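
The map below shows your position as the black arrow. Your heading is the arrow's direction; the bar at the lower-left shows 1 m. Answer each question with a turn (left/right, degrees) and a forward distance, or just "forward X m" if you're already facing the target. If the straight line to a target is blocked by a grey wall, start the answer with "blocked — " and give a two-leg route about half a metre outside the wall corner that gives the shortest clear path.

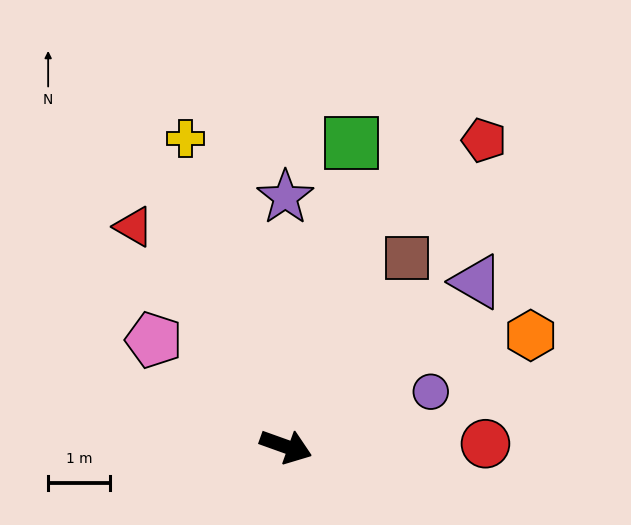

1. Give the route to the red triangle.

turn left 144°, forward 4.3 m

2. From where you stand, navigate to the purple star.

turn left 110°, forward 4.0 m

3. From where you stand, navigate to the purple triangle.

turn left 61°, forward 4.1 m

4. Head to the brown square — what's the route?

turn left 77°, forward 3.6 m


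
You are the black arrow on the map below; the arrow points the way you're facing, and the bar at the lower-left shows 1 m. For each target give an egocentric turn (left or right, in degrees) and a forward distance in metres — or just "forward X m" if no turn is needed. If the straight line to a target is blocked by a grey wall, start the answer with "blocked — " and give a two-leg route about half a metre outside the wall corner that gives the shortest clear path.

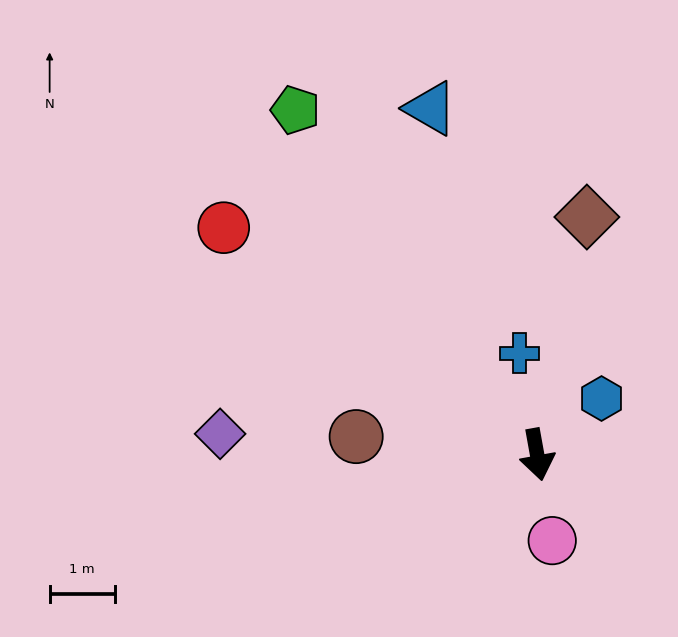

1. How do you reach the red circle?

turn right 136°, forward 5.9 m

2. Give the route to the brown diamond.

turn left 158°, forward 3.7 m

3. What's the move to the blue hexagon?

turn left 121°, forward 1.3 m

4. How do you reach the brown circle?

turn right 106°, forward 2.8 m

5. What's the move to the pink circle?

forward 1.3 m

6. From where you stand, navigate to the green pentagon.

turn right 155°, forward 6.5 m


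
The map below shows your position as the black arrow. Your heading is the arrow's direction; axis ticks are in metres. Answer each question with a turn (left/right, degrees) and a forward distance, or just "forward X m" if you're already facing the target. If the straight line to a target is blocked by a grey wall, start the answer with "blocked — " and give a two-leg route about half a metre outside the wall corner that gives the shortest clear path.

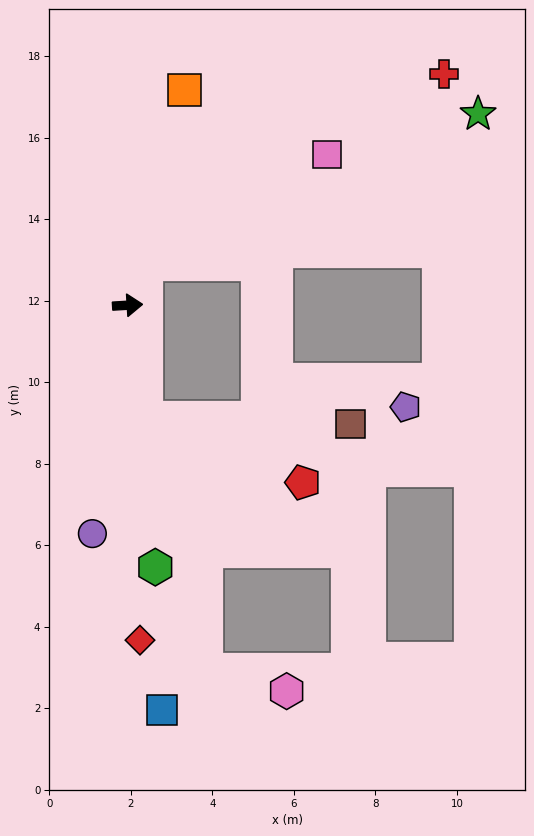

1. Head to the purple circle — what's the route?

turn right 102°, forward 5.7 m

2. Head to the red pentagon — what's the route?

blocked — turn right 84°, forward 2.8 m, then turn left 58°, forward 4.2 m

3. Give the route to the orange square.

turn left 72°, forward 5.5 m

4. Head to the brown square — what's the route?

blocked — turn right 84°, forward 2.8 m, then turn left 79°, forward 5.0 m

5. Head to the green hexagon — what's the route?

turn right 87°, forward 6.5 m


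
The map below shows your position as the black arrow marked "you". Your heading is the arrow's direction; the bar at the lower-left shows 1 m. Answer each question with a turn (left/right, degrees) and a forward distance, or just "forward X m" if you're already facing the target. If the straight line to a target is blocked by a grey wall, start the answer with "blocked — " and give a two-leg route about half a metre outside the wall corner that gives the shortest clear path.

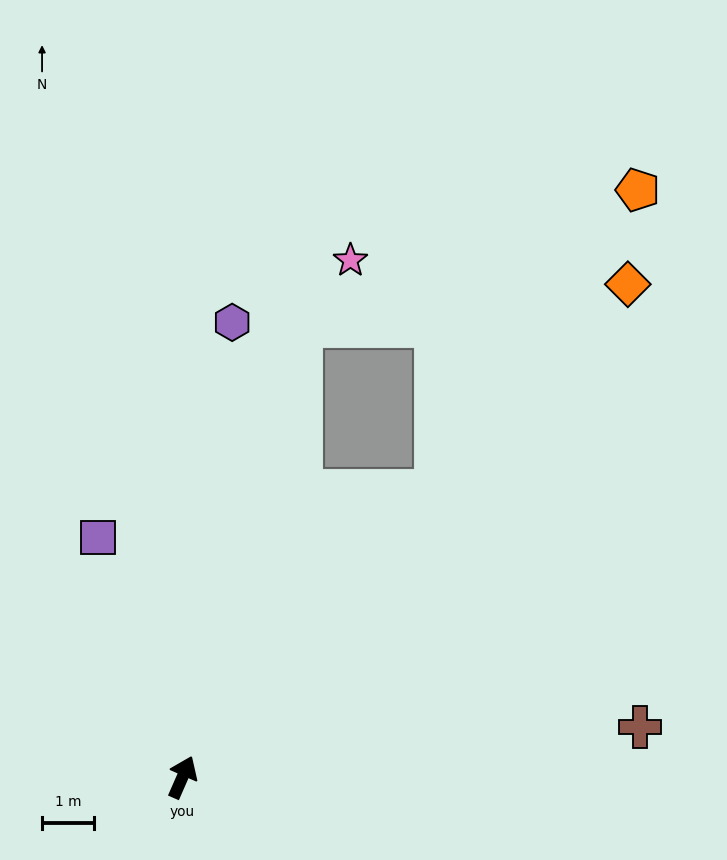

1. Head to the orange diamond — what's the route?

turn right 18°, forward 12.8 m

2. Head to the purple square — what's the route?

turn left 43°, forward 4.9 m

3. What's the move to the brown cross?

turn right 60°, forward 8.9 m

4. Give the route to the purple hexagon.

turn left 17°, forward 8.8 m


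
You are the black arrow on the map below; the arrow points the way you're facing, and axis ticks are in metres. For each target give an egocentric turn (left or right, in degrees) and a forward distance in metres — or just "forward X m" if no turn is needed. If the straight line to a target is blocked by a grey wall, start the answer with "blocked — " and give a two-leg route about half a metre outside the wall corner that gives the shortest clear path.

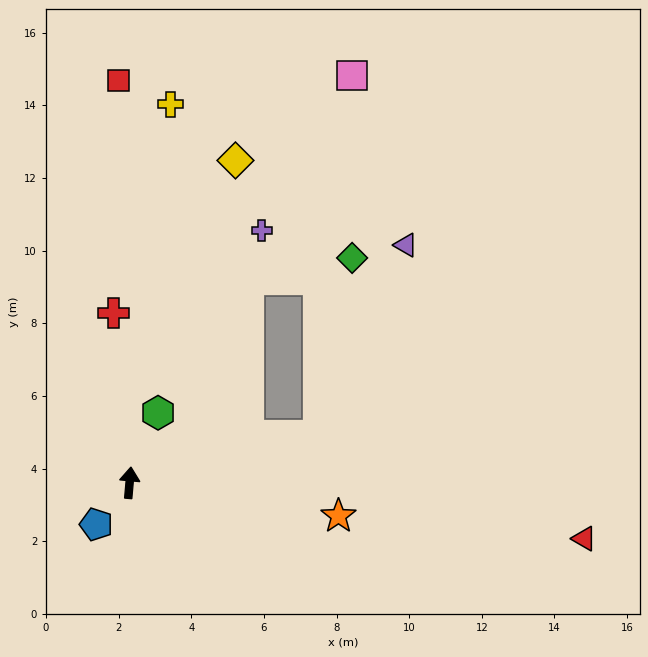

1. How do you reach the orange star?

turn right 94°, forward 5.8 m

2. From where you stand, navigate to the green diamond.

blocked — turn right 71°, forward 5.4 m, then turn left 65°, forward 5.0 m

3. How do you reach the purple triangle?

blocked — turn right 71°, forward 5.4 m, then turn left 51°, forward 5.8 m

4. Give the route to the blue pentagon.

turn left 146°, forward 1.5 m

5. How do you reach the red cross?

turn left 10°, forward 4.7 m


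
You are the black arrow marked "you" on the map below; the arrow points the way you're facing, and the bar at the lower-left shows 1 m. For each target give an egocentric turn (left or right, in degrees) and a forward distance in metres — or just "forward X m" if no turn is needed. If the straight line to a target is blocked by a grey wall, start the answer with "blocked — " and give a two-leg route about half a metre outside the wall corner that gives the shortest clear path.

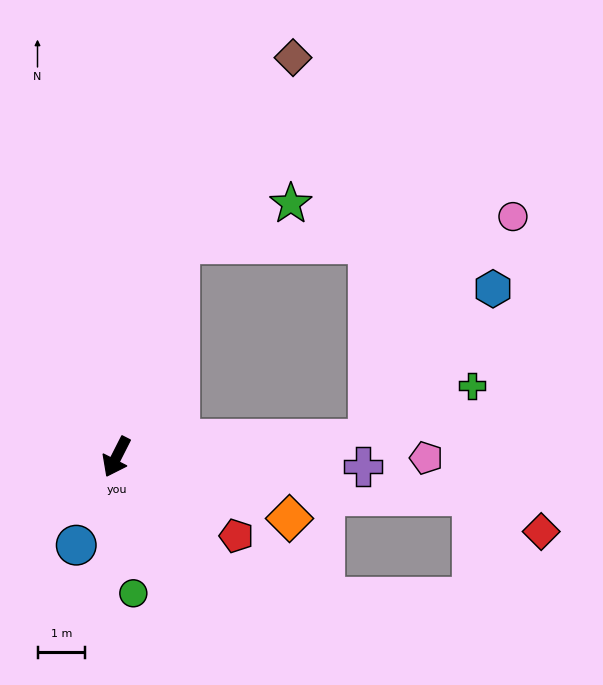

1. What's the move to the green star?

blocked — turn right 170°, forward 4.7 m, then turn right 53°, forward 2.5 m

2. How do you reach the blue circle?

turn left 2°, forward 2.0 m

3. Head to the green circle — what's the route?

turn left 34°, forward 2.9 m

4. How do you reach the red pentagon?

turn left 84°, forward 3.0 m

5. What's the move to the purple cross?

turn left 115°, forward 5.2 m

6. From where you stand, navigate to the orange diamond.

turn left 97°, forward 3.9 m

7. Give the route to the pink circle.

blocked — turn right 170°, forward 4.7 m, then turn right 68°, forward 7.0 m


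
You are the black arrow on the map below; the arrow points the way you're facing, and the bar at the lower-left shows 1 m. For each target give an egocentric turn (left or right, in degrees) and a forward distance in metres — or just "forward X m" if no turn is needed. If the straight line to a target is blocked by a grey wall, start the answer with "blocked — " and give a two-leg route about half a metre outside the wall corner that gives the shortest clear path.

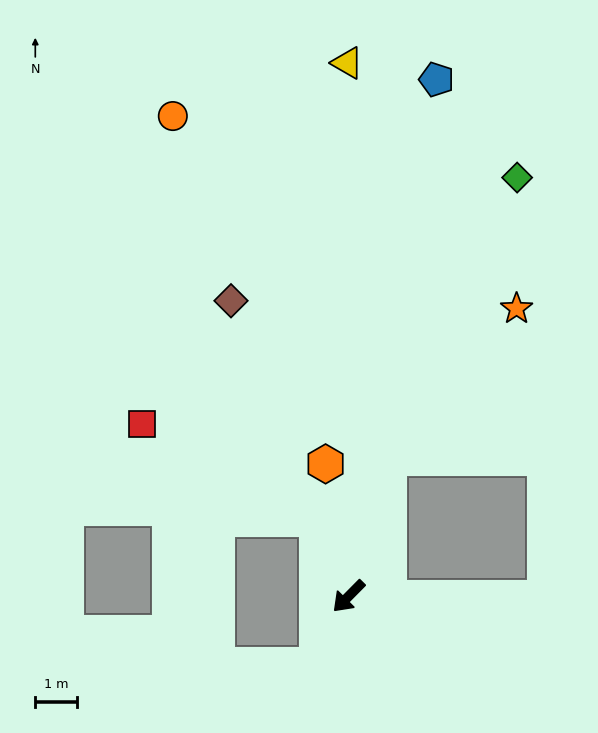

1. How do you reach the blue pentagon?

turn right 145°, forward 12.5 m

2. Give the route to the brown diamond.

turn right 114°, forward 7.6 m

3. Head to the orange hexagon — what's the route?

turn right 125°, forward 3.2 m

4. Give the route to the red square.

blocked — turn right 113°, forward 2.0 m, then turn left 39°, forward 4.8 m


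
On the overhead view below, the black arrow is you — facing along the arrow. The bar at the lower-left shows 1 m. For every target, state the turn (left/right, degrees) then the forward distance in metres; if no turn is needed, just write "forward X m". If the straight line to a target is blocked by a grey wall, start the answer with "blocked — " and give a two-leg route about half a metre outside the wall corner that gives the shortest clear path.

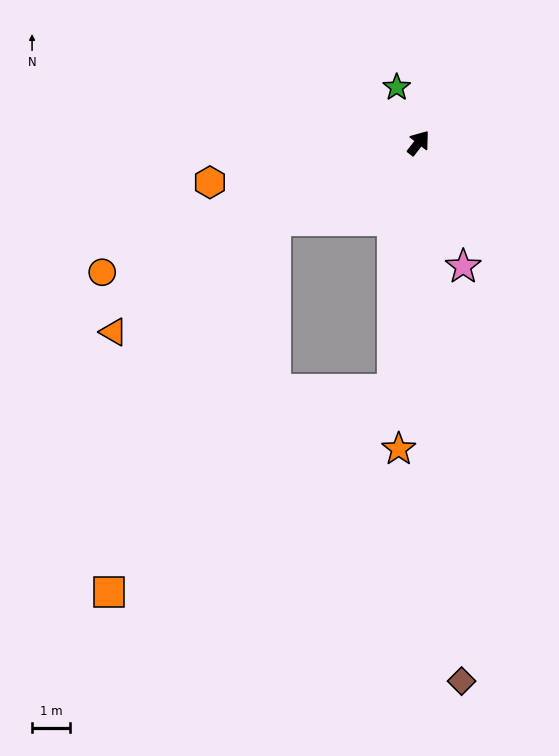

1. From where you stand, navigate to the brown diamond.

turn right 138°, forward 14.2 m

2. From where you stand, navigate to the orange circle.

turn left 150°, forward 9.0 m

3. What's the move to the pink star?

turn right 122°, forward 3.5 m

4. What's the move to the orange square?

blocked — turn left 156°, forward 4.3 m, then turn left 38°, forward 10.7 m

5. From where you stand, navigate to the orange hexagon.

turn left 139°, forward 5.6 m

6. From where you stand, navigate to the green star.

turn left 59°, forward 1.6 m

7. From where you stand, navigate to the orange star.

turn right 146°, forward 8.1 m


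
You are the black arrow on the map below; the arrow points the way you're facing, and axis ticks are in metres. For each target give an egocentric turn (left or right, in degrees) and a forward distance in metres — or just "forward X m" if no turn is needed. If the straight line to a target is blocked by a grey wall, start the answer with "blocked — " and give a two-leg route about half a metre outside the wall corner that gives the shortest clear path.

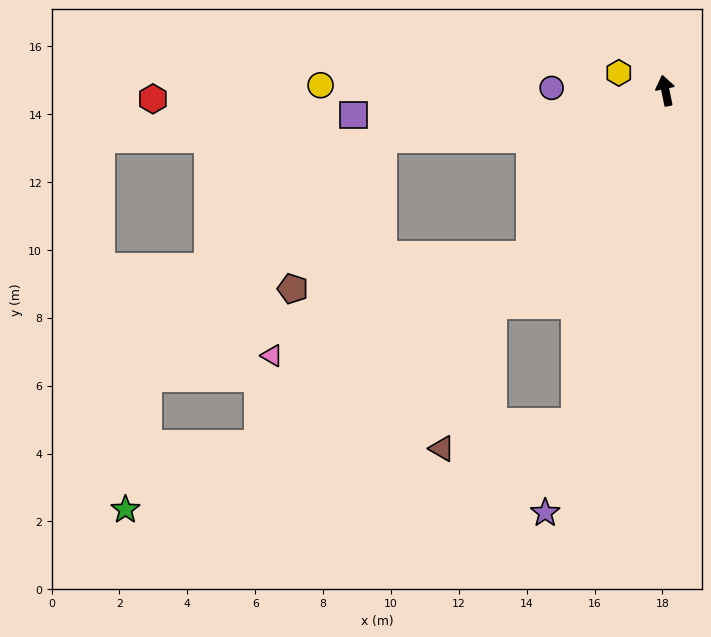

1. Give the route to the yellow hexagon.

turn left 58°, forward 1.5 m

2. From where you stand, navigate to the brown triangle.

blocked — turn left 129°, forward 8.1 m, then turn left 20°, forward 4.5 m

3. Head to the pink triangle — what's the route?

blocked — turn left 129°, forward 6.3 m, then turn right 29°, forward 8.2 m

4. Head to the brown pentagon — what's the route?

blocked — turn left 129°, forward 6.3 m, then turn right 43°, forward 7.1 m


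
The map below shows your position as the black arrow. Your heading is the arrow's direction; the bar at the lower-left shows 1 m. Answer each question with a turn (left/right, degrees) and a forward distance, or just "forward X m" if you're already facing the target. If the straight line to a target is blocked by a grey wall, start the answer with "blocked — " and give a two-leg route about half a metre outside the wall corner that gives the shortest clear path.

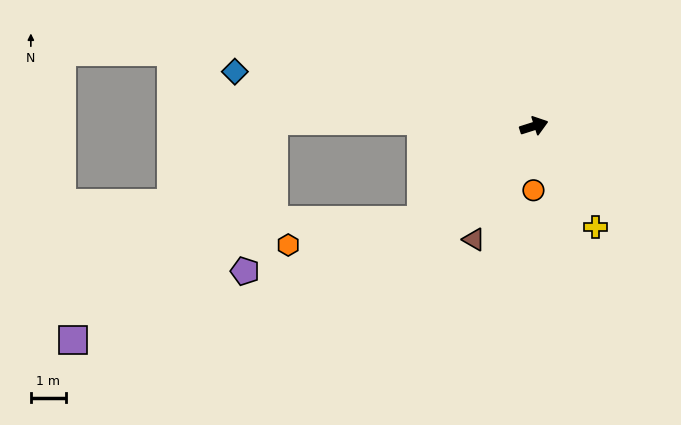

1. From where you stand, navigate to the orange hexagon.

blocked — turn right 158°, forward 4.2 m, then turn right 29°, forward 3.9 m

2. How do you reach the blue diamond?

turn left 152°, forward 8.8 m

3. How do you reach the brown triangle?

turn right 136°, forward 3.7 m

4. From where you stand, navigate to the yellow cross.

turn right 76°, forward 3.4 m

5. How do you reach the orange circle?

turn right 108°, forward 1.8 m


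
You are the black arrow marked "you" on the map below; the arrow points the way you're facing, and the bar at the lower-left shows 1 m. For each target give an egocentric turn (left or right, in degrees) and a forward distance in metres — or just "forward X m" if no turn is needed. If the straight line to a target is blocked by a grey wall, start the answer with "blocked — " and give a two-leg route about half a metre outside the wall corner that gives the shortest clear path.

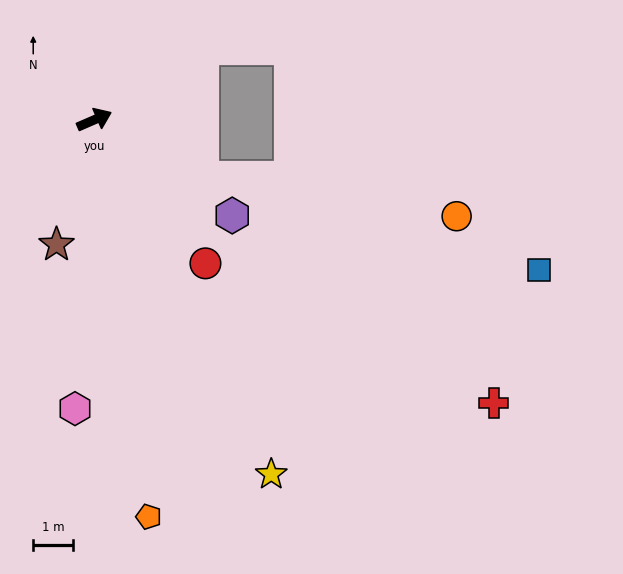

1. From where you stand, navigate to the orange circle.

blocked — turn right 52°, forward 3.1 m, then turn left 20°, forward 6.5 m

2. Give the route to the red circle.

turn right 76°, forward 4.6 m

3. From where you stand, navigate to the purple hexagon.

turn right 58°, forward 4.2 m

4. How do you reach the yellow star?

turn right 87°, forward 9.9 m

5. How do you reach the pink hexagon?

turn right 117°, forward 7.3 m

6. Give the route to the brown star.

turn right 130°, forward 3.3 m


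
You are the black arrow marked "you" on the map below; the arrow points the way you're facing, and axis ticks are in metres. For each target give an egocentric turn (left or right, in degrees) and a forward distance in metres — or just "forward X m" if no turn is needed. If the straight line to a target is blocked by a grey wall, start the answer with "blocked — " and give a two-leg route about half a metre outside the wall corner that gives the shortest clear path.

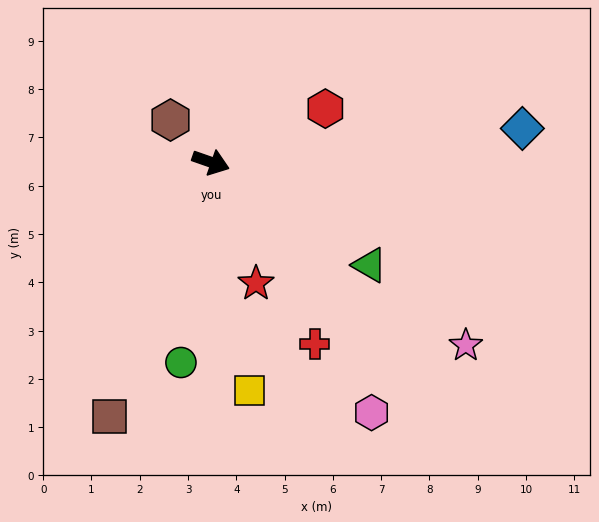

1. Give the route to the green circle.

turn right 79°, forward 4.2 m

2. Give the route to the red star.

turn right 50°, forward 2.7 m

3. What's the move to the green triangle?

turn right 14°, forward 3.9 m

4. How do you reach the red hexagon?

turn left 44°, forward 2.6 m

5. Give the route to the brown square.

turn right 92°, forward 5.7 m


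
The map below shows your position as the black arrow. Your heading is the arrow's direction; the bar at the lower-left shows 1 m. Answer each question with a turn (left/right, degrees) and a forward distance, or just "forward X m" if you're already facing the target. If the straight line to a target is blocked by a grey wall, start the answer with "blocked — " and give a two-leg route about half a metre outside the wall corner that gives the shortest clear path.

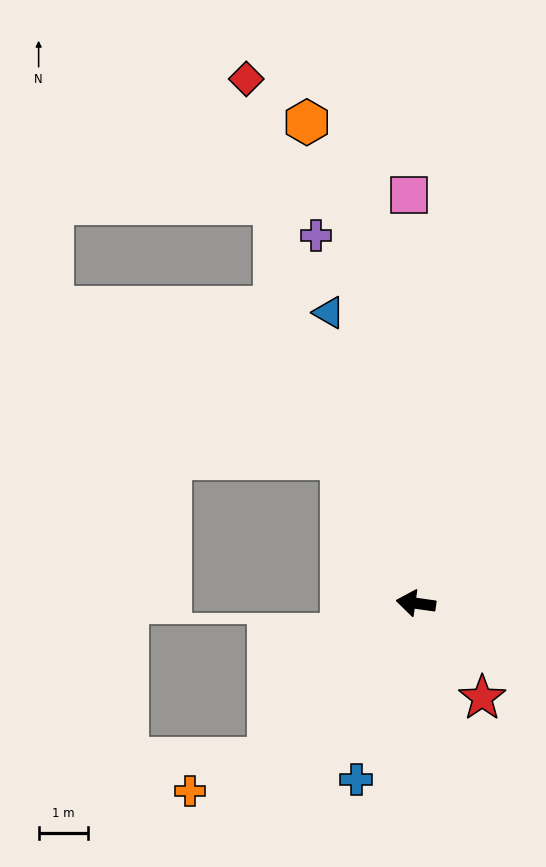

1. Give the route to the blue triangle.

turn right 65°, forward 6.2 m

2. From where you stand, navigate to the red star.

turn left 133°, forward 2.4 m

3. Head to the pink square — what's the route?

turn right 81°, forward 8.4 m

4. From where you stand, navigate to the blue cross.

turn left 79°, forward 3.8 m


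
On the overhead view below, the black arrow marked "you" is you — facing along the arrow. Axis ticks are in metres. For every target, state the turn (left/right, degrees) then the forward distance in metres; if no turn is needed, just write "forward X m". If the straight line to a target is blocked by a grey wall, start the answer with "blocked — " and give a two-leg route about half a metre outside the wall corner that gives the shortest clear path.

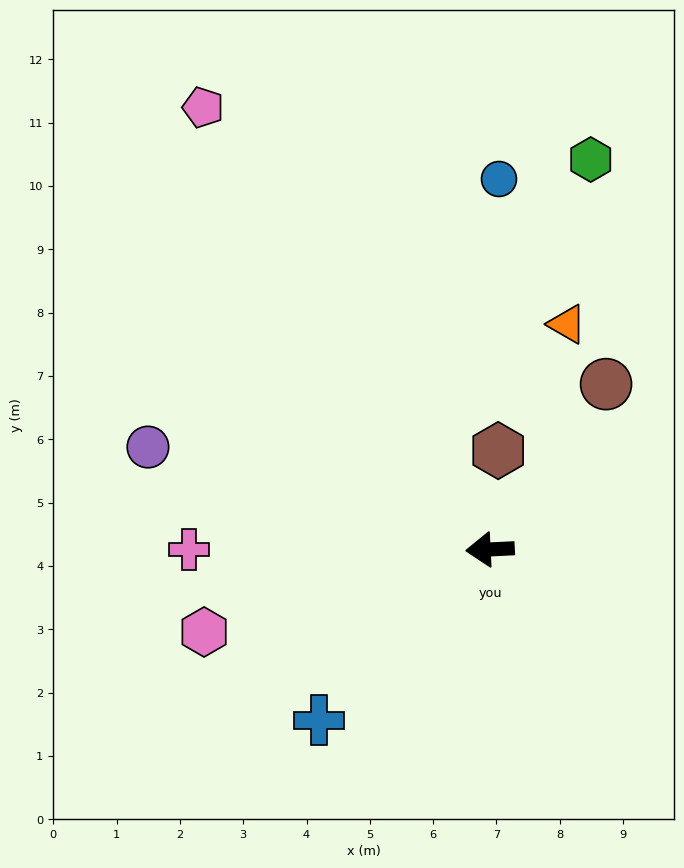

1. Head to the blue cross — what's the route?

turn left 42°, forward 3.8 m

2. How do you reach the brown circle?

turn right 128°, forward 3.2 m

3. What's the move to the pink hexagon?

turn left 13°, forward 4.7 m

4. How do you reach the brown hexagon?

turn right 98°, forward 1.6 m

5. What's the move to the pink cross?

turn right 3°, forward 4.8 m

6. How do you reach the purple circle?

turn right 19°, forward 5.6 m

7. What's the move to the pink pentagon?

turn right 60°, forward 8.3 m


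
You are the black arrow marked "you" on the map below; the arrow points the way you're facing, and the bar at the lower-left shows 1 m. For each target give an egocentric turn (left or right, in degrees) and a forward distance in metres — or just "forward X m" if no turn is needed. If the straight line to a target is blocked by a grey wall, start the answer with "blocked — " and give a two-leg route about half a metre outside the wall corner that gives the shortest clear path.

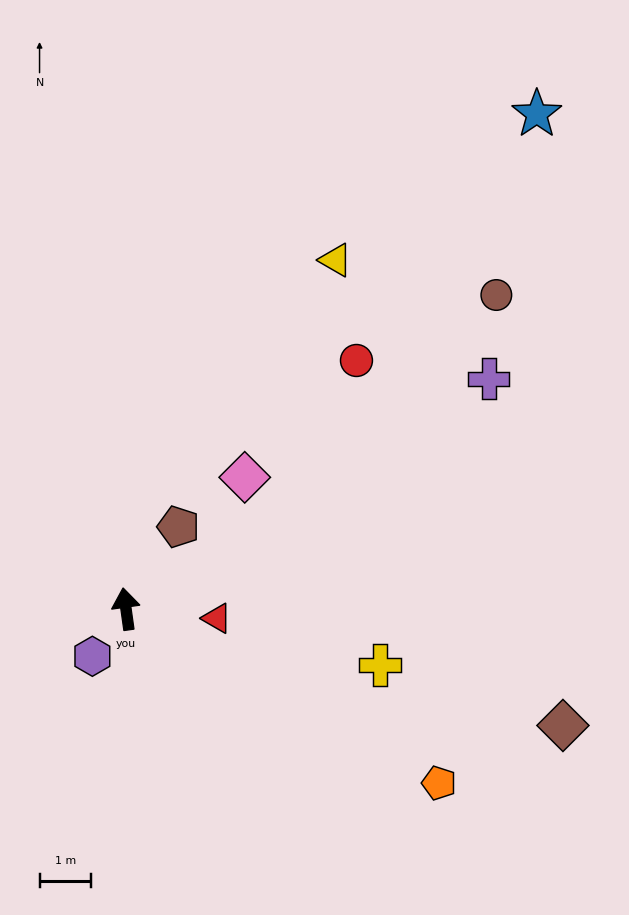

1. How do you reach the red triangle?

turn right 104°, forward 1.8 m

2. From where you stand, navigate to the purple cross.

turn right 66°, forward 8.4 m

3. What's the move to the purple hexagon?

turn left 137°, forward 1.1 m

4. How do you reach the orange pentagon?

turn right 127°, forward 7.0 m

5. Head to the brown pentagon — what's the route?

turn right 41°, forward 1.9 m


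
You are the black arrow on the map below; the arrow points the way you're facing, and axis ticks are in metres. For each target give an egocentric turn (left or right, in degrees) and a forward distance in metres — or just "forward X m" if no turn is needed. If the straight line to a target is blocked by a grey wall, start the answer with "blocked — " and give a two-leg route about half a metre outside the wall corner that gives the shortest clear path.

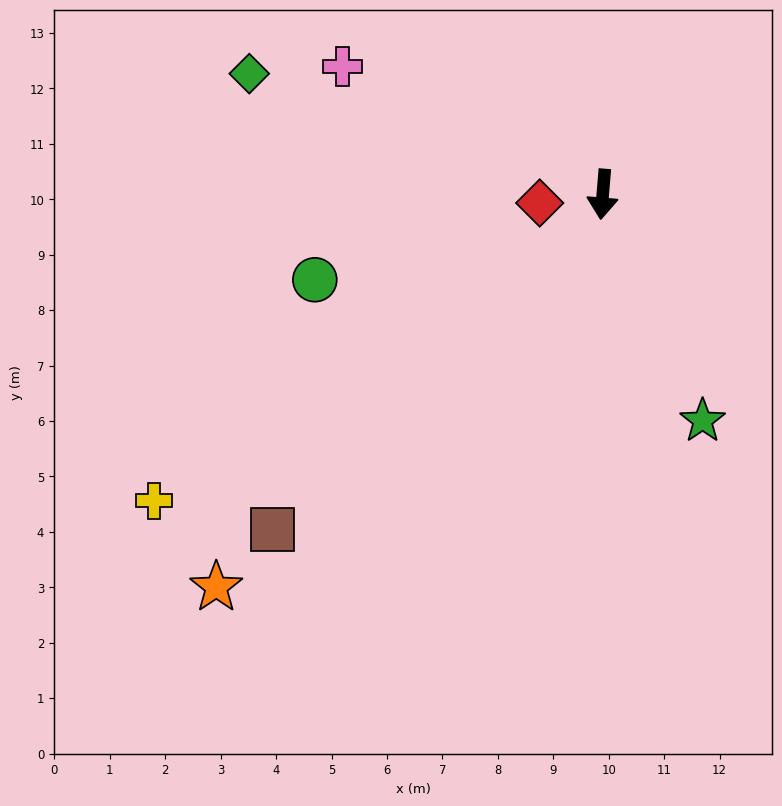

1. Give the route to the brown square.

turn right 40°, forward 8.5 m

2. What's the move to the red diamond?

turn right 77°, forward 1.1 m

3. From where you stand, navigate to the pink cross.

turn right 111°, forward 5.2 m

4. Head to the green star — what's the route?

turn left 29°, forward 4.5 m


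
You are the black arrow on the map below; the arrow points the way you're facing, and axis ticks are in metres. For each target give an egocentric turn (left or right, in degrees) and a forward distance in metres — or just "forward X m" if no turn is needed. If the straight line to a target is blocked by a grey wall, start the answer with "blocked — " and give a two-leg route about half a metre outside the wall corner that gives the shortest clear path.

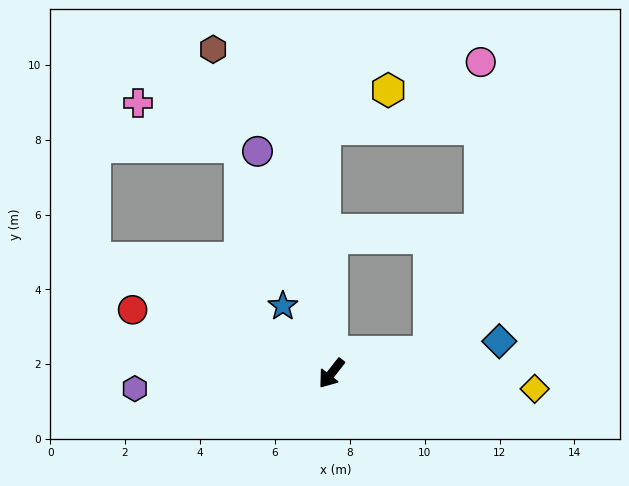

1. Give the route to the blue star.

turn right 106°, forward 2.2 m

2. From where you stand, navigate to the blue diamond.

turn left 139°, forward 4.6 m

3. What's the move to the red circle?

turn right 70°, forward 5.6 m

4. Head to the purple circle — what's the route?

turn right 124°, forward 6.2 m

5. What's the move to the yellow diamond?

turn left 124°, forward 5.4 m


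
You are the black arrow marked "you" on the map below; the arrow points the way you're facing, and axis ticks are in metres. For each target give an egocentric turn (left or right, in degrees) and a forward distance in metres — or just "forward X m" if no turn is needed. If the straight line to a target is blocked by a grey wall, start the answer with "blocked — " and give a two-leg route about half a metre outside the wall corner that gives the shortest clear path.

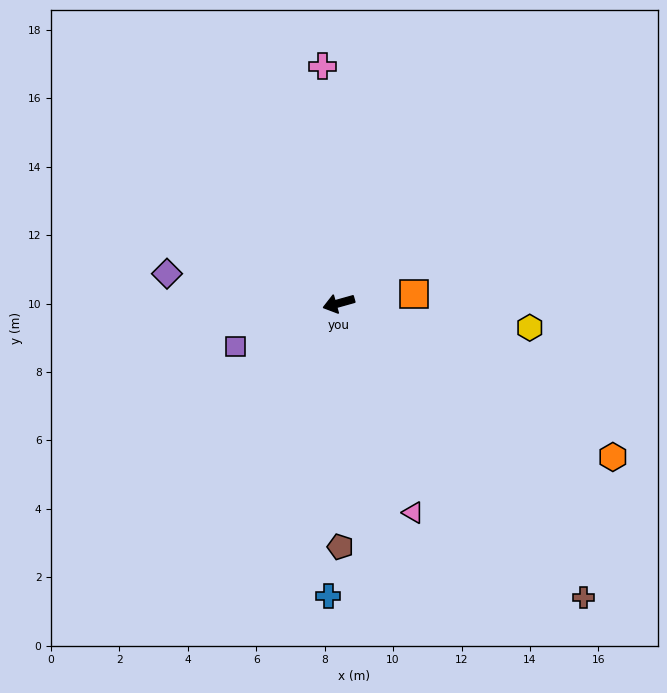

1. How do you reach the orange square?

turn left 171°, forward 2.2 m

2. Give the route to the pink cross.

turn right 102°, forward 6.9 m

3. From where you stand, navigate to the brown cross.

turn left 114°, forward 11.2 m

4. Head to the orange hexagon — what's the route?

turn left 135°, forward 9.2 m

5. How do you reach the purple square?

turn left 7°, forward 3.3 m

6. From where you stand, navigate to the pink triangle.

turn left 94°, forward 6.5 m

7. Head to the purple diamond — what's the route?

turn right 25°, forward 5.1 m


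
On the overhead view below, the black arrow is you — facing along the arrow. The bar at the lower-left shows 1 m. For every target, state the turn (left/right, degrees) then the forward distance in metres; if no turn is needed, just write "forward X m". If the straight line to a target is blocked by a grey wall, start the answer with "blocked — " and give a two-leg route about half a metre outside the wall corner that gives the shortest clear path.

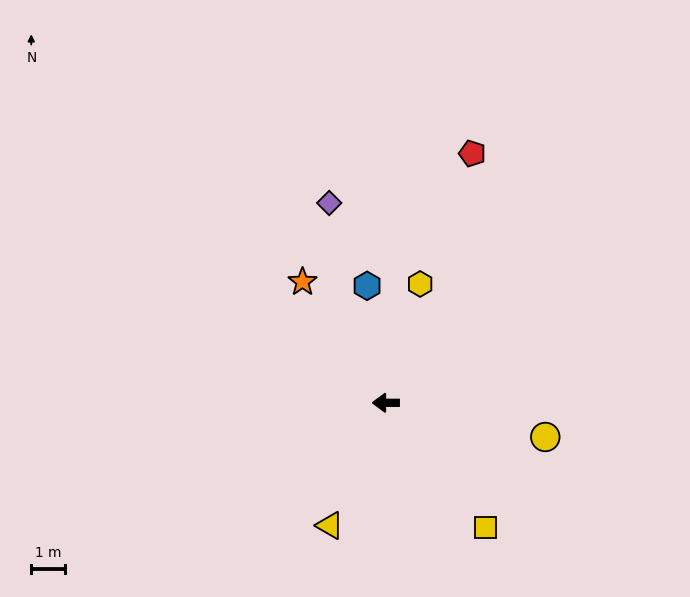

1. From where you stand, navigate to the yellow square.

turn left 129°, forward 4.7 m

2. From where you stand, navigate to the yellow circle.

turn left 168°, forward 4.8 m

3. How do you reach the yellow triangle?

turn left 66°, forward 4.0 m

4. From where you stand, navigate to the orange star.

turn right 55°, forward 4.3 m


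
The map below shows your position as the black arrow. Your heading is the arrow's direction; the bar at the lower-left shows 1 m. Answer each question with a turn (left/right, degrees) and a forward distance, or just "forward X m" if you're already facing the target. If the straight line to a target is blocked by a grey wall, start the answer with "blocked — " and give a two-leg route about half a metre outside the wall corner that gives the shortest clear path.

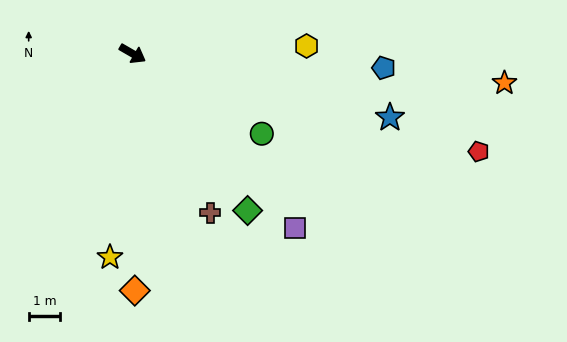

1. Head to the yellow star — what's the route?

turn right 66°, forward 6.5 m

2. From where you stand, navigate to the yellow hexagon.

turn left 32°, forward 5.5 m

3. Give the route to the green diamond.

turn right 24°, forward 6.2 m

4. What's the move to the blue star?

turn left 16°, forward 8.4 m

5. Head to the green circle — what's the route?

forward 4.8 m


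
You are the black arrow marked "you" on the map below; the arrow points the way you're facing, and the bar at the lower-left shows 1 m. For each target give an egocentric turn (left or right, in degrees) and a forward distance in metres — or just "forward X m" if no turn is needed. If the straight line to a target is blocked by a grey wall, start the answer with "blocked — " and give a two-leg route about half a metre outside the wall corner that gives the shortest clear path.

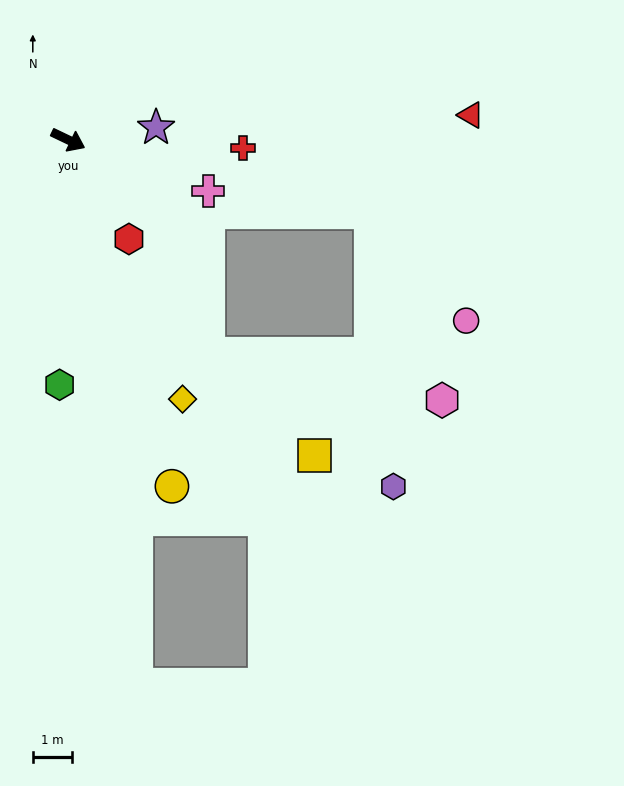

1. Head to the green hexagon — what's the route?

turn right 66°, forward 6.3 m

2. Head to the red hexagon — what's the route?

turn right 33°, forward 3.0 m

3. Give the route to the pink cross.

turn left 6°, forward 3.8 m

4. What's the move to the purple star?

turn left 33°, forward 2.3 m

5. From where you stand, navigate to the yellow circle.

turn right 48°, forward 9.2 m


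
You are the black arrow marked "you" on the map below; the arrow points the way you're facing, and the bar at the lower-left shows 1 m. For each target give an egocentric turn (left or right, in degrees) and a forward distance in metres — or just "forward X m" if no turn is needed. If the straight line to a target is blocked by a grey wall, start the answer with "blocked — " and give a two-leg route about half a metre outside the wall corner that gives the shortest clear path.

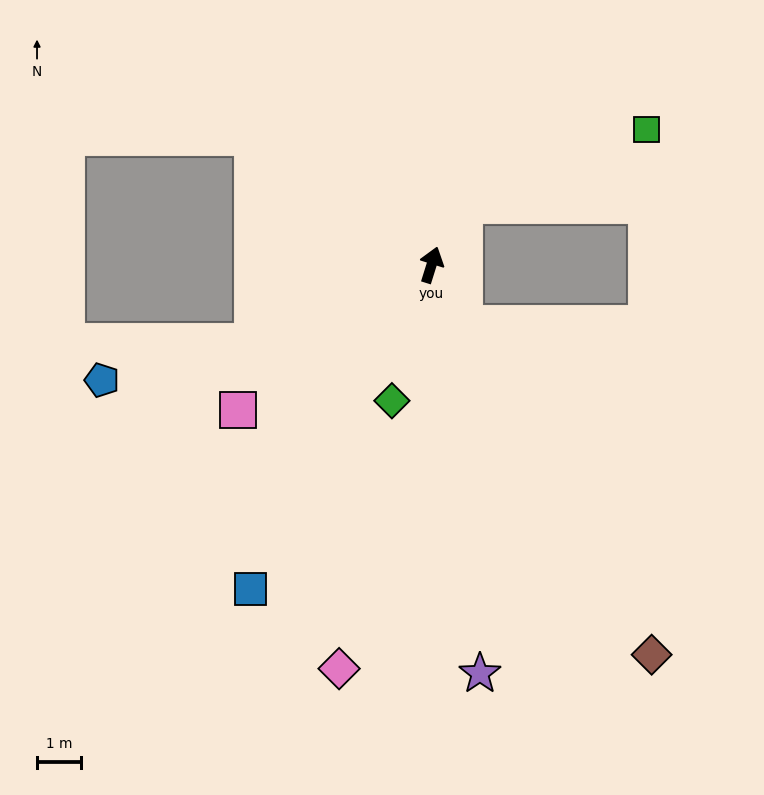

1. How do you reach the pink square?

turn left 144°, forward 5.6 m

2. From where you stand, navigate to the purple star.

turn right 156°, forward 9.4 m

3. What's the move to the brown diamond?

turn right 133°, forward 10.3 m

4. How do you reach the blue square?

turn left 168°, forward 8.5 m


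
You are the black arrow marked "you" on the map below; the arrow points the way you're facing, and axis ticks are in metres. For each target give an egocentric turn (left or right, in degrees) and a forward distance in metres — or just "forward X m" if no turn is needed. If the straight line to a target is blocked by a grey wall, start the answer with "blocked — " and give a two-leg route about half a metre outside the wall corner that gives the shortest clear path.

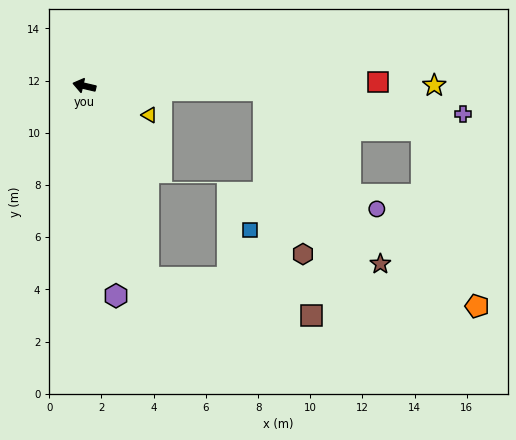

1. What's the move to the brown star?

blocked — turn right 168°, forward 6.9 m, then turn right 55°, forward 8.0 m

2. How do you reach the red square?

turn right 166°, forward 11.2 m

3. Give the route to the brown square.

blocked — turn left 122°, forward 7.7 m, then turn left 58°, forward 6.4 m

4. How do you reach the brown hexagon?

blocked — turn right 168°, forward 6.9 m, then turn right 76°, forward 6.5 m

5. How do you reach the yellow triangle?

turn left 169°, forward 2.7 m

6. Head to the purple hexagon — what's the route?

turn left 112°, forward 8.1 m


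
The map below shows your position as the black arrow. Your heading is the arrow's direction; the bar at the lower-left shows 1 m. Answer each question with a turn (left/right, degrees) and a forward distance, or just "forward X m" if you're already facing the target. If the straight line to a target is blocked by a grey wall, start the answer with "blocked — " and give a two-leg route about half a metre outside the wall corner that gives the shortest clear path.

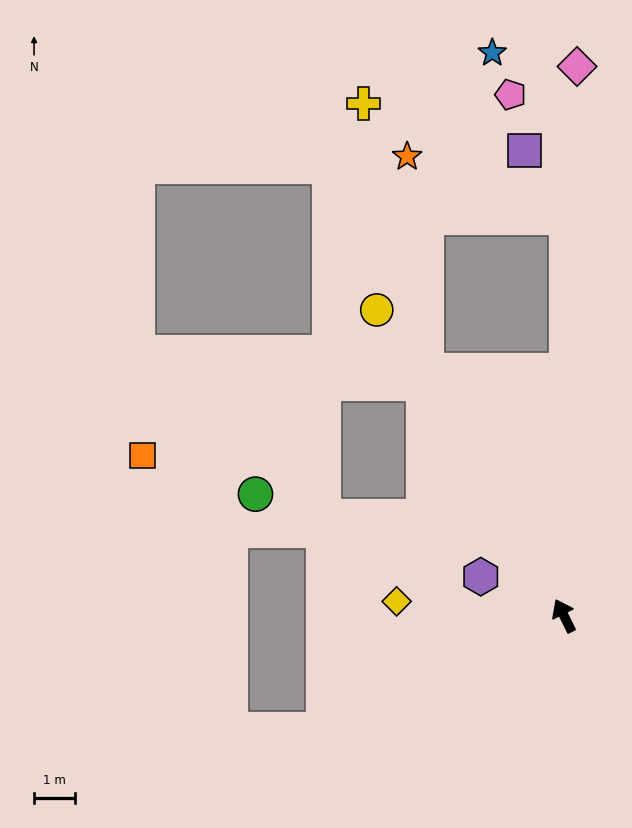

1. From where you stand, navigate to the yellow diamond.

turn left 59°, forward 4.1 m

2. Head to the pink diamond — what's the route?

turn right 28°, forward 13.4 m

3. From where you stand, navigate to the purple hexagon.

turn left 38°, forward 2.2 m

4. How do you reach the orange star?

blocked — turn left 3°, forward 6.9 m, then turn right 24°, forward 5.2 m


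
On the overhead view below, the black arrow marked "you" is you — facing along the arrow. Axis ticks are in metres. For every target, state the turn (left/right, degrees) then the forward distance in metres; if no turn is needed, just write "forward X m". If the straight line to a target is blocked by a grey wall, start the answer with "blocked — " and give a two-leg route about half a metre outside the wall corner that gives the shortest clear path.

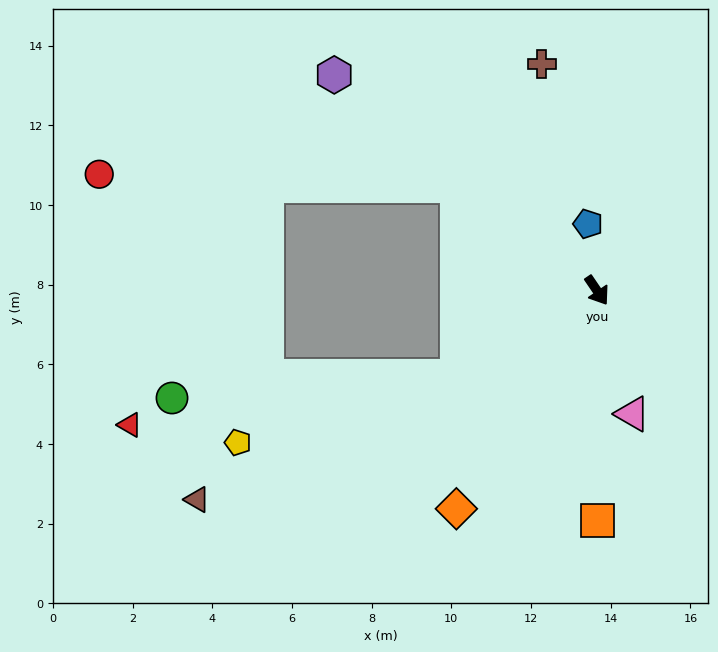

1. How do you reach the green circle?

blocked — turn right 93°, forward 4.1 m, then turn right 27°, forward 7.2 m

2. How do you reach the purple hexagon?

turn right 164°, forward 8.5 m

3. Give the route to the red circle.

blocked — turn right 161°, forward 4.4 m, then turn left 35°, forward 9.0 m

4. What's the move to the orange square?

turn right 34°, forward 5.8 m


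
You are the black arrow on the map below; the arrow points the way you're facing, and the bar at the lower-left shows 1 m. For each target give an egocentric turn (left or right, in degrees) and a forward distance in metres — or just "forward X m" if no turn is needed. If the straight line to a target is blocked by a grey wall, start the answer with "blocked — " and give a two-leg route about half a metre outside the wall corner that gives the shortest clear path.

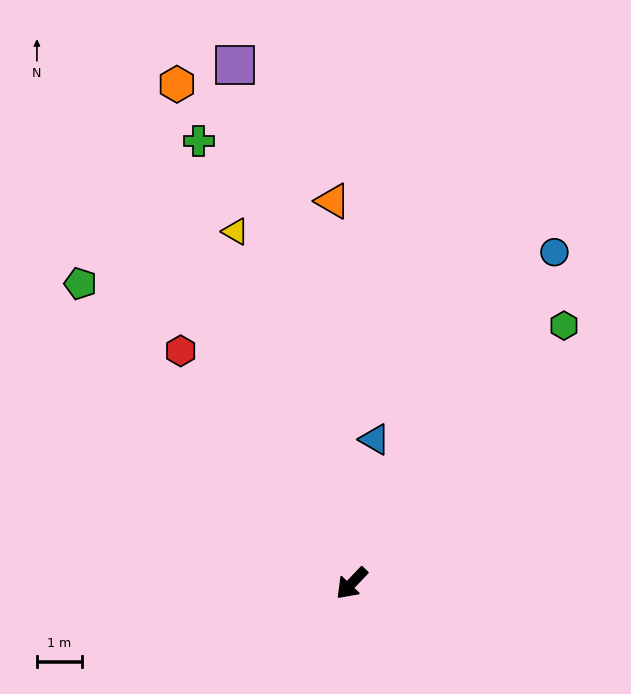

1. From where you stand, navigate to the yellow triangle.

turn right 118°, forward 8.3 m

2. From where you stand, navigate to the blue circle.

turn right 168°, forward 8.7 m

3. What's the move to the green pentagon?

turn right 94°, forward 9.0 m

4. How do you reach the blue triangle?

turn right 145°, forward 3.3 m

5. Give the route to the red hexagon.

turn right 100°, forward 6.5 m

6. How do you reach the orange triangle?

turn right 133°, forward 8.6 m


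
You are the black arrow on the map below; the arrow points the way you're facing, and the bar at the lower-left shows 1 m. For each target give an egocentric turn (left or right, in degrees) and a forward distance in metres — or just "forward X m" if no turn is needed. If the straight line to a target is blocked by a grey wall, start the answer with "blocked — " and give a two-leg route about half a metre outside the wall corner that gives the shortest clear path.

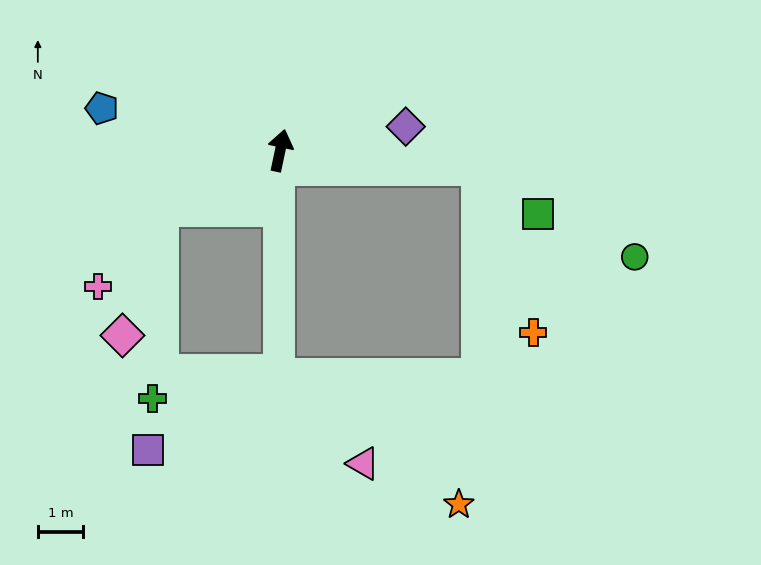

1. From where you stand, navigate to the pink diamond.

blocked — turn left 128°, forward 2.9 m, then turn left 48°, forward 2.9 m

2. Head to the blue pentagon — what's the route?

turn left 89°, forward 4.0 m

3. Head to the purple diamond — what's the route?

turn right 67°, forward 2.8 m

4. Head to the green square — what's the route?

blocked — turn right 83°, forward 4.4 m, then turn right 34°, forward 1.7 m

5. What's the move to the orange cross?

blocked — turn right 83°, forward 4.4 m, then turn right 67°, forward 3.8 m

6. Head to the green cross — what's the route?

blocked — turn left 128°, forward 2.9 m, then turn left 62°, forward 4.2 m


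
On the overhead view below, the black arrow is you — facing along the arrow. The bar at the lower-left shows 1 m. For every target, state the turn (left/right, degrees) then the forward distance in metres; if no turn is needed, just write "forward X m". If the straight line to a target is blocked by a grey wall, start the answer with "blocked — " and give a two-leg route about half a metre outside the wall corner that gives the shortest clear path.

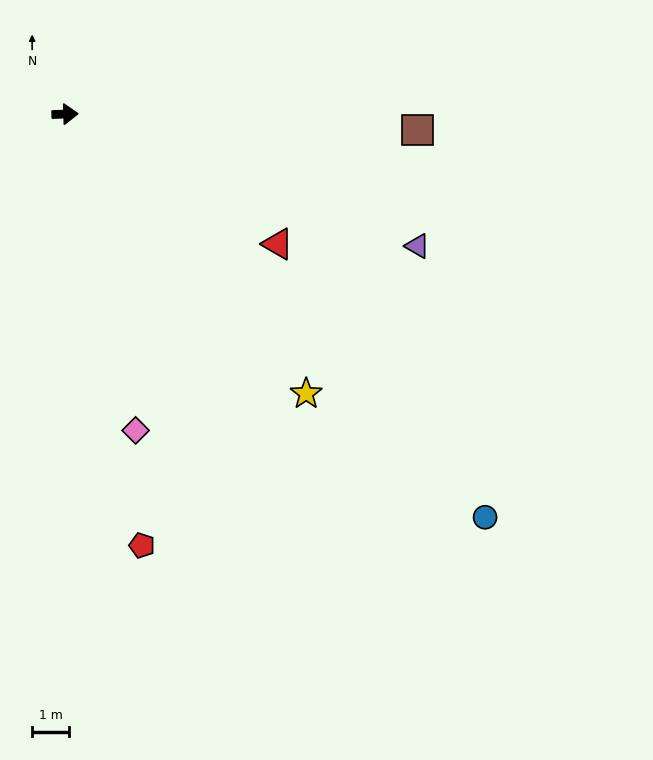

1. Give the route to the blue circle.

turn right 46°, forward 15.7 m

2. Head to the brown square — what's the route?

turn right 4°, forward 9.5 m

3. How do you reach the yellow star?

turn right 51°, forward 10.0 m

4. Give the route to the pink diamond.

turn right 79°, forward 8.8 m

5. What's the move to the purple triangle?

turn right 22°, forward 10.2 m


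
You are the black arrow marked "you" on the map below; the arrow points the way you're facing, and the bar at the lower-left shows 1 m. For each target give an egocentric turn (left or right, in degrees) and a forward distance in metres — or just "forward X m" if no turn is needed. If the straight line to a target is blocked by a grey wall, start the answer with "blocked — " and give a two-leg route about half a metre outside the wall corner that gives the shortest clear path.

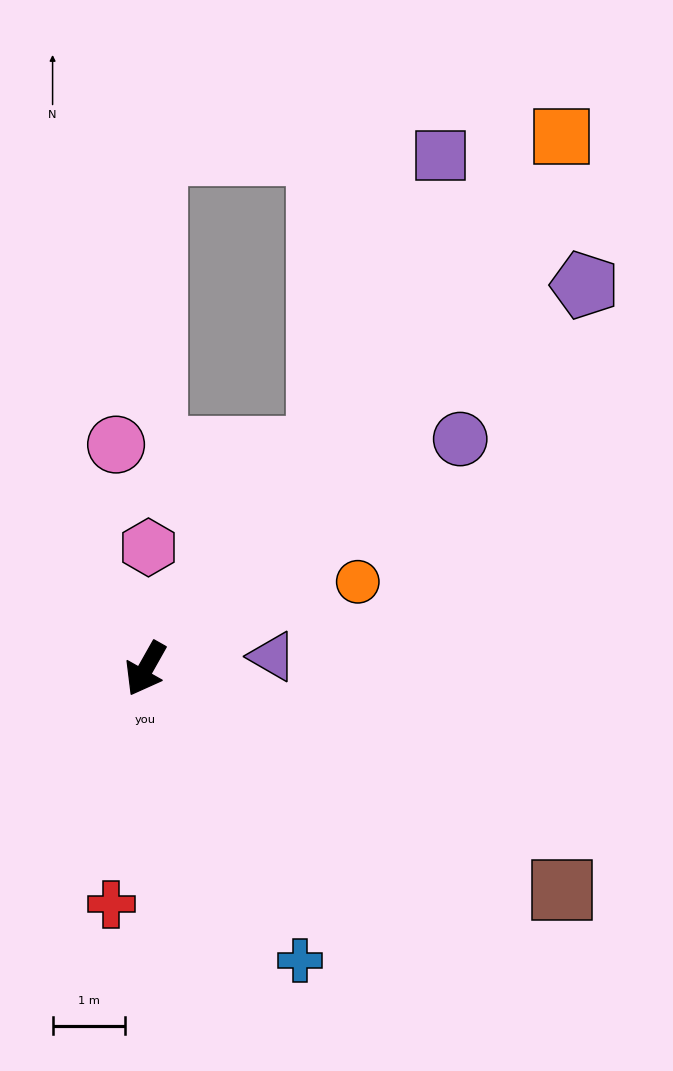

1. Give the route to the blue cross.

turn left 57°, forward 4.6 m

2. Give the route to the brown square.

turn left 91°, forward 6.5 m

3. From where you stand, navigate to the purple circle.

turn left 156°, forward 5.4 m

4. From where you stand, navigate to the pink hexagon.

turn right 152°, forward 1.7 m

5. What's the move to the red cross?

turn left 21°, forward 3.3 m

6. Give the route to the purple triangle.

turn left 125°, forward 1.8 m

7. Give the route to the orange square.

turn left 171°, forward 9.3 m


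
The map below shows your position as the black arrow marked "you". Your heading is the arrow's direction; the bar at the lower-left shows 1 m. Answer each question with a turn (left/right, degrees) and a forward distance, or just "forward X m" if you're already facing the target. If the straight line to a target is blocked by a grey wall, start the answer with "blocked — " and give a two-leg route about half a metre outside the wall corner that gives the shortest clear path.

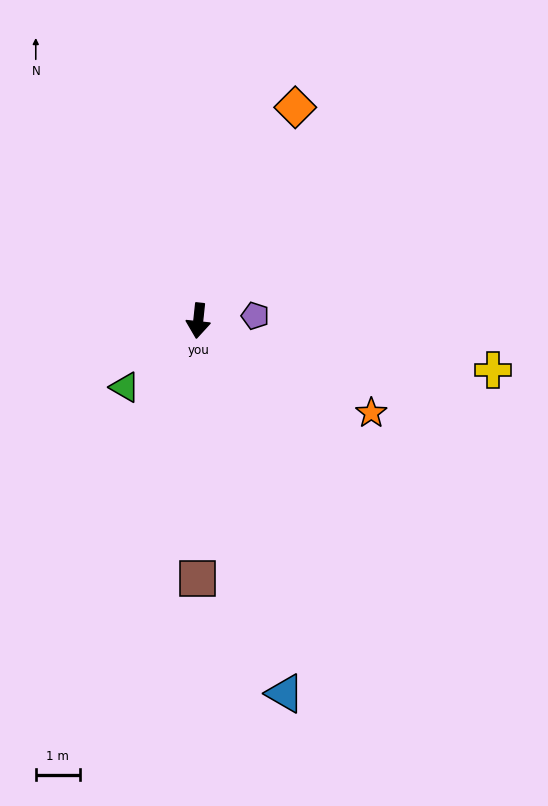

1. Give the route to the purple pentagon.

turn left 101°, forward 1.3 m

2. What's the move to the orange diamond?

turn left 162°, forward 5.4 m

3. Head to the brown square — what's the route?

turn left 6°, forward 5.9 m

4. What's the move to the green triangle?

turn right 42°, forward 2.3 m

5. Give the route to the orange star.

turn left 68°, forward 4.5 m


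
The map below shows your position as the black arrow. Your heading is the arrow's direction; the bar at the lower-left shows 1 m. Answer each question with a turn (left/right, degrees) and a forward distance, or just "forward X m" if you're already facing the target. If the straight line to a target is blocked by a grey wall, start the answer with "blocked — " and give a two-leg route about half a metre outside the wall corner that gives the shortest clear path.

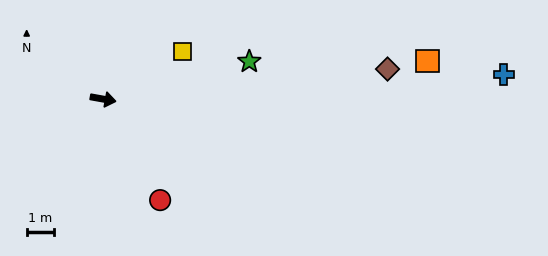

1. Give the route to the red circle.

turn right 50°, forward 4.2 m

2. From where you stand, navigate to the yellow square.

turn left 41°, forward 3.3 m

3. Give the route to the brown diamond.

turn left 16°, forward 10.3 m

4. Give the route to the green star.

turn left 25°, forward 5.5 m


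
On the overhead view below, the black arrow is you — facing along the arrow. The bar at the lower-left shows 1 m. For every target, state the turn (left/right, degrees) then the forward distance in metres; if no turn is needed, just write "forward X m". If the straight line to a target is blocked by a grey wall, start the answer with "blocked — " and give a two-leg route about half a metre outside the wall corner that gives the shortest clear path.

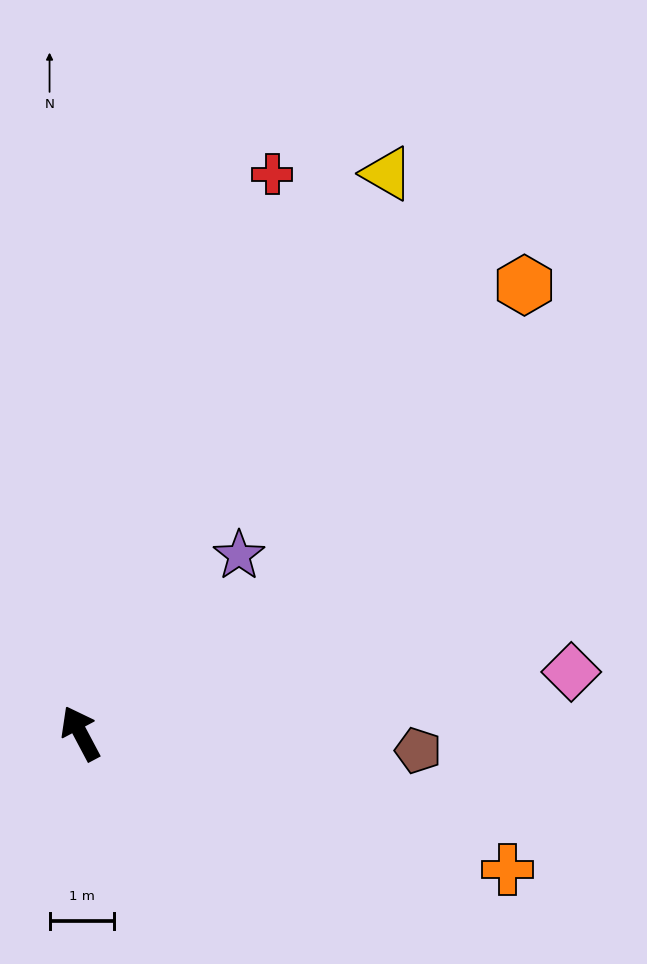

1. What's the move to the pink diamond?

turn right 111°, forward 7.6 m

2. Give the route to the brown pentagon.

turn right 121°, forward 5.2 m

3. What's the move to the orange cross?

turn right 136°, forward 6.9 m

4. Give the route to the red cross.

turn right 47°, forward 9.1 m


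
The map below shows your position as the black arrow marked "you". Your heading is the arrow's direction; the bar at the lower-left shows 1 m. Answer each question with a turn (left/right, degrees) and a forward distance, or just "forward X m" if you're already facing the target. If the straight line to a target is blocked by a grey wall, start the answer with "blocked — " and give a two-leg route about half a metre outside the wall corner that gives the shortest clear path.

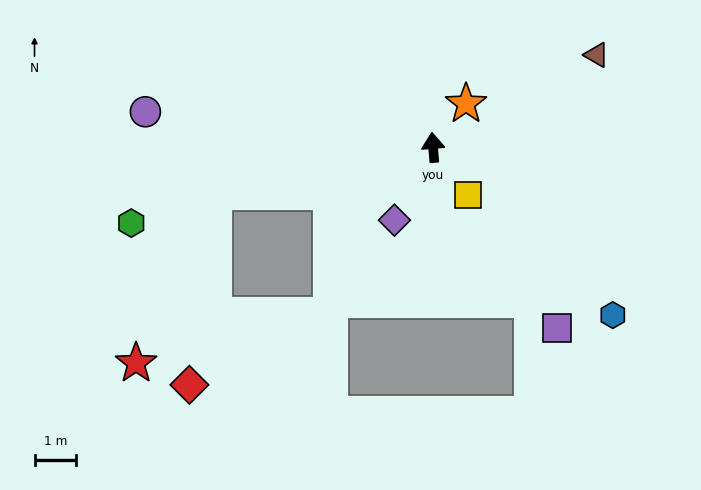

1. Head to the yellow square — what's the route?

turn right 149°, forward 1.4 m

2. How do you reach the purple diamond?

turn left 147°, forward 2.0 m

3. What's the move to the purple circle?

turn left 78°, forward 7.0 m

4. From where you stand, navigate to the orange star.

turn right 42°, forward 1.3 m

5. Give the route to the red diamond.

blocked — turn left 97°, forward 5.4 m, then turn left 71°, forward 4.7 m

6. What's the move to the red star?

blocked — turn left 97°, forward 5.4 m, then turn left 53°, forward 4.5 m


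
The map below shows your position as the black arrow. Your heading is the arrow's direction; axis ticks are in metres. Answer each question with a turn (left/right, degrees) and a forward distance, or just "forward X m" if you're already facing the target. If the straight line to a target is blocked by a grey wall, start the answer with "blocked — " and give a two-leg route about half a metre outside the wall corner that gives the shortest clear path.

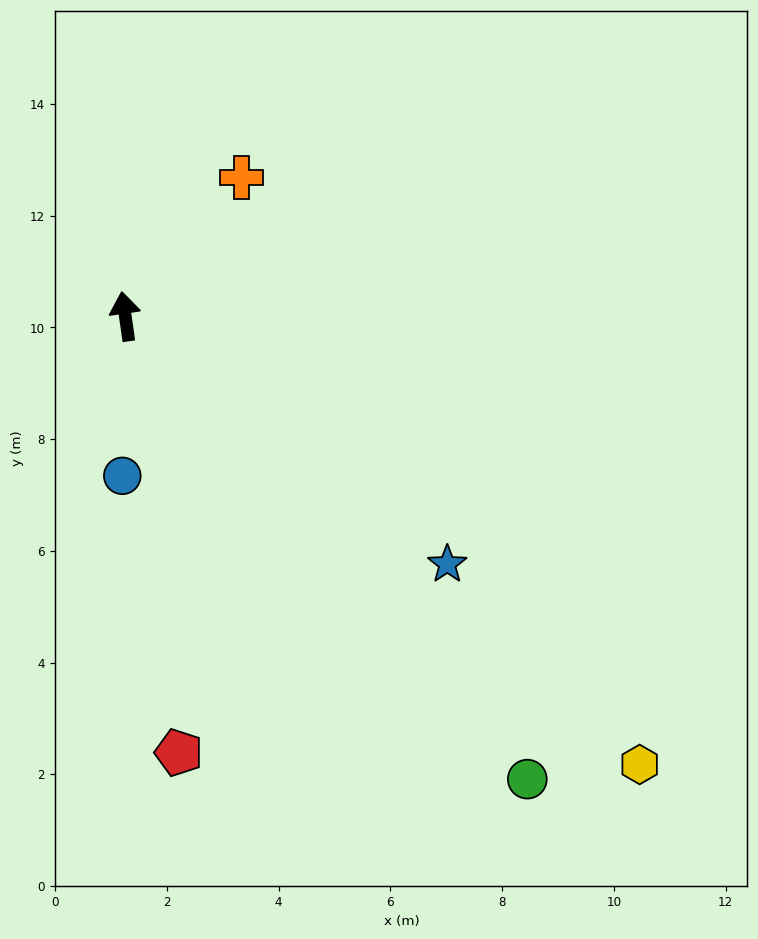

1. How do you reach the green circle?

turn right 147°, forward 11.0 m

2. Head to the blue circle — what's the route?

turn left 171°, forward 2.9 m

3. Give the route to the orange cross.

turn right 48°, forward 3.2 m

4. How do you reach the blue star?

turn right 136°, forward 7.3 m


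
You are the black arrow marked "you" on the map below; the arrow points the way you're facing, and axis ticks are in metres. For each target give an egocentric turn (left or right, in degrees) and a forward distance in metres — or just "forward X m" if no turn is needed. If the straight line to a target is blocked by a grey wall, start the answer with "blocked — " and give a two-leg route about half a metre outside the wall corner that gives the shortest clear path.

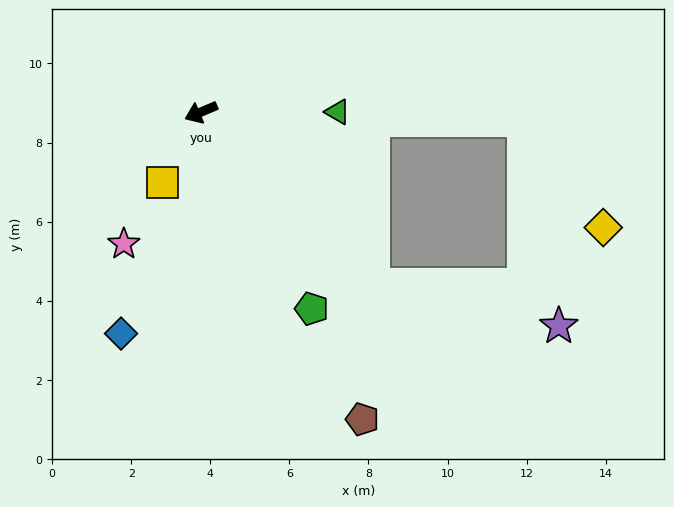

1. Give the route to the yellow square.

turn left 38°, forward 2.0 m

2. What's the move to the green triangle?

turn left 157°, forward 3.5 m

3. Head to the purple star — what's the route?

blocked — turn left 112°, forward 6.2 m, then turn left 32°, forward 4.8 m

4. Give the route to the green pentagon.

turn left 96°, forward 5.7 m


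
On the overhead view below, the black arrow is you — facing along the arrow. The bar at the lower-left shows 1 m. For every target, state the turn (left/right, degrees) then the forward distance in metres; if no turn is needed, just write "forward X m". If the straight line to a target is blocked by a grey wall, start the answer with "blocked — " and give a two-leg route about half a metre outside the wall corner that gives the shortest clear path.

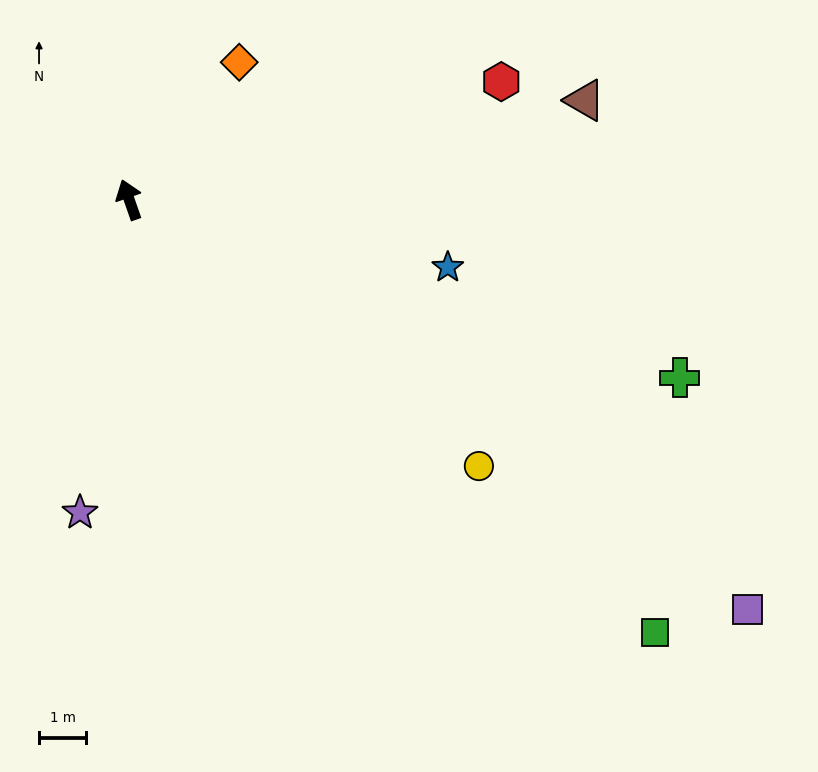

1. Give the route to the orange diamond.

turn right 58°, forward 3.7 m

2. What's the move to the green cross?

turn right 127°, forward 12.3 m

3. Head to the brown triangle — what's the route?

turn right 97°, forward 9.9 m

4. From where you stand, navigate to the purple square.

turn right 143°, forward 15.8 m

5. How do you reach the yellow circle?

turn right 147°, forward 9.3 m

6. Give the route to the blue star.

turn right 121°, forward 6.9 m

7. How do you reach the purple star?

turn left 152°, forward 6.7 m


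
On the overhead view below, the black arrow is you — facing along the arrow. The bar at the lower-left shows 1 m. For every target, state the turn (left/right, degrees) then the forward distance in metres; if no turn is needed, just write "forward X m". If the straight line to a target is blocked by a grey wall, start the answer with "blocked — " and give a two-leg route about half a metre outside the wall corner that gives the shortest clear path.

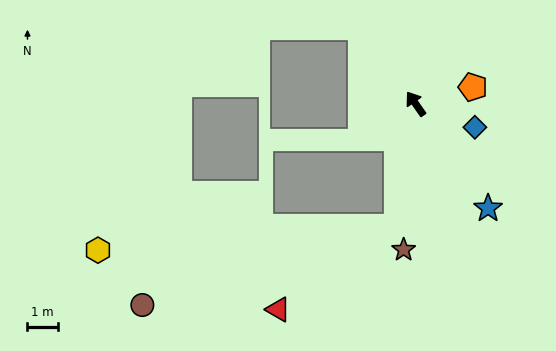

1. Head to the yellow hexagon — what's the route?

blocked — turn left 136°, forward 4.1 m, then turn right 76°, forward 9.9 m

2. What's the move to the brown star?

turn left 140°, forward 4.8 m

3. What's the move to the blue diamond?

turn right 147°, forward 2.1 m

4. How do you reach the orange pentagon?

turn right 109°, forward 2.0 m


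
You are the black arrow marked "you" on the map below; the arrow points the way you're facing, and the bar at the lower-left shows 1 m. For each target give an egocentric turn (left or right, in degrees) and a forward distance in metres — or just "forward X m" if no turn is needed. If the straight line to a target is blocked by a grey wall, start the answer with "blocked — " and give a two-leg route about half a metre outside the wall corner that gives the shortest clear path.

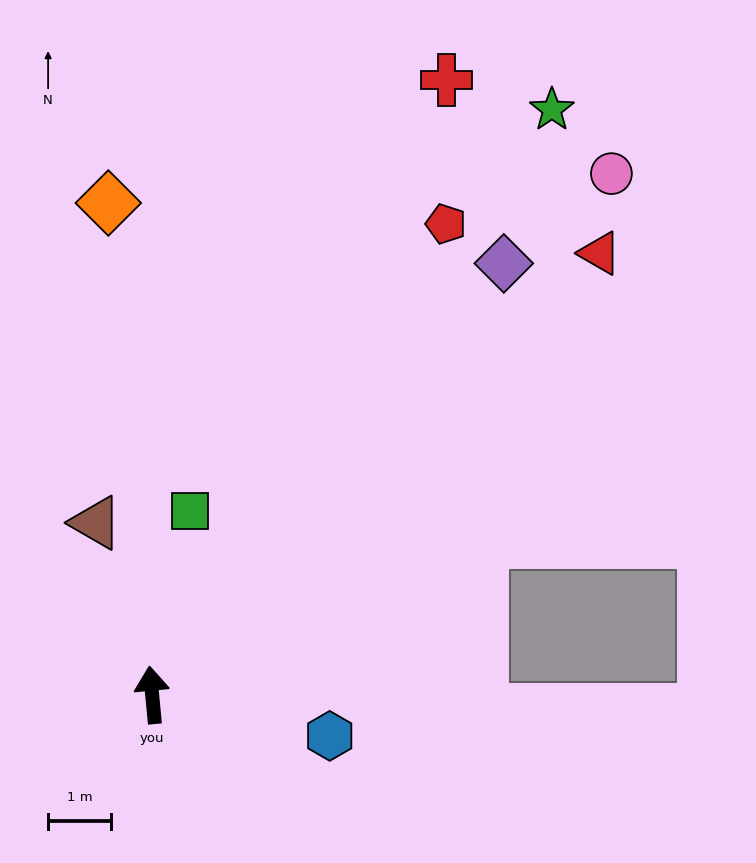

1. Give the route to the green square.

turn right 17°, forward 3.0 m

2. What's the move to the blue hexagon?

turn right 108°, forward 2.9 m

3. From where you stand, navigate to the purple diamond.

turn right 45°, forward 8.9 m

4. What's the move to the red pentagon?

turn right 37°, forward 8.9 m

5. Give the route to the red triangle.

turn right 51°, forward 10.1 m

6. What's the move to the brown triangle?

turn left 13°, forward 2.9 m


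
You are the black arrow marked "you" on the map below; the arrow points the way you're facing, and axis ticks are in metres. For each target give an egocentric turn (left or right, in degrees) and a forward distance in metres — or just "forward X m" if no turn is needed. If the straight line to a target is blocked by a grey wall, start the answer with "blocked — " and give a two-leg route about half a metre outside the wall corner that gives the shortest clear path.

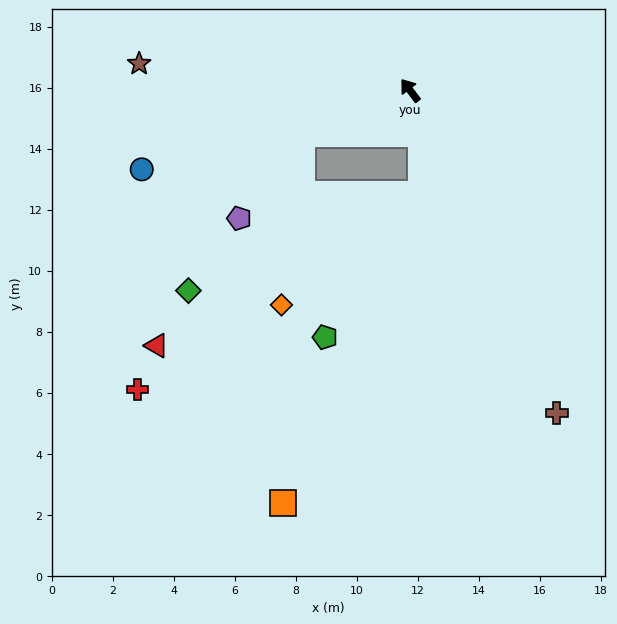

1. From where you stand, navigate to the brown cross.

turn left 167°, forward 11.6 m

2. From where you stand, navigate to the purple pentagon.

blocked — turn left 75°, forward 3.8 m, then turn left 31°, forward 3.4 m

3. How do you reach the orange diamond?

blocked — turn left 75°, forward 3.8 m, then turn left 61°, forward 5.6 m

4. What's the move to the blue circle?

turn left 69°, forward 9.2 m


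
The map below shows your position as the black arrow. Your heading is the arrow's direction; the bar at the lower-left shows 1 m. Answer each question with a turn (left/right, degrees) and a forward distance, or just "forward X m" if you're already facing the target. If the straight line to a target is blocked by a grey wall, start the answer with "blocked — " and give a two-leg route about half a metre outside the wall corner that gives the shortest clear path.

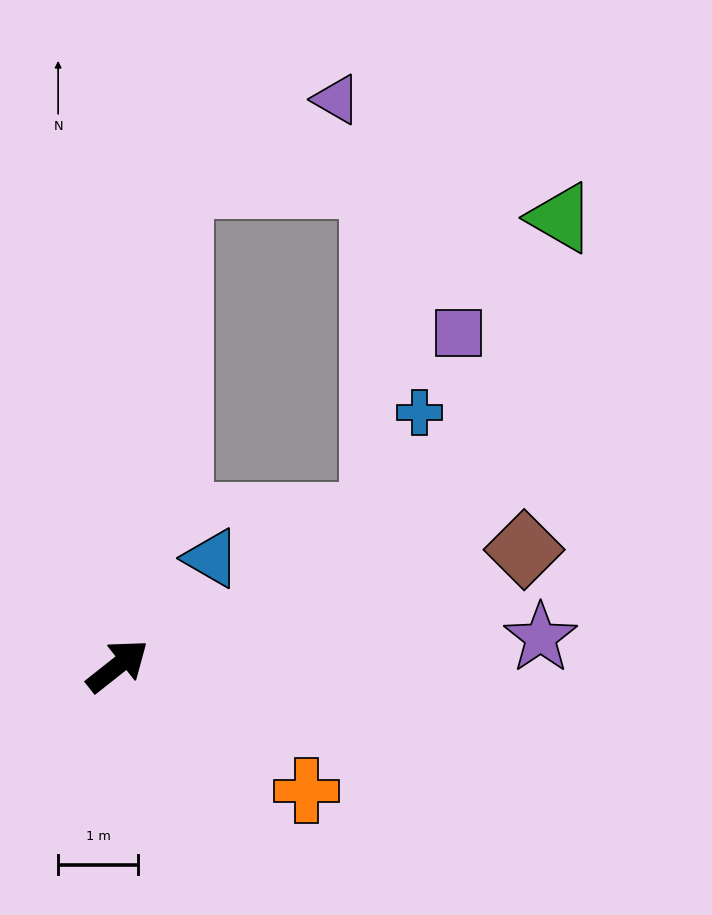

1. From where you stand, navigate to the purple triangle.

blocked — turn left 44°, forward 6.1 m, then turn right 54°, forward 2.2 m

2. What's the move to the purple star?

turn right 35°, forward 5.3 m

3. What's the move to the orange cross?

turn right 72°, forward 2.8 m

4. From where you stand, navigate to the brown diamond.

turn right 22°, forward 5.3 m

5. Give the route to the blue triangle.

turn left 10°, forward 1.8 m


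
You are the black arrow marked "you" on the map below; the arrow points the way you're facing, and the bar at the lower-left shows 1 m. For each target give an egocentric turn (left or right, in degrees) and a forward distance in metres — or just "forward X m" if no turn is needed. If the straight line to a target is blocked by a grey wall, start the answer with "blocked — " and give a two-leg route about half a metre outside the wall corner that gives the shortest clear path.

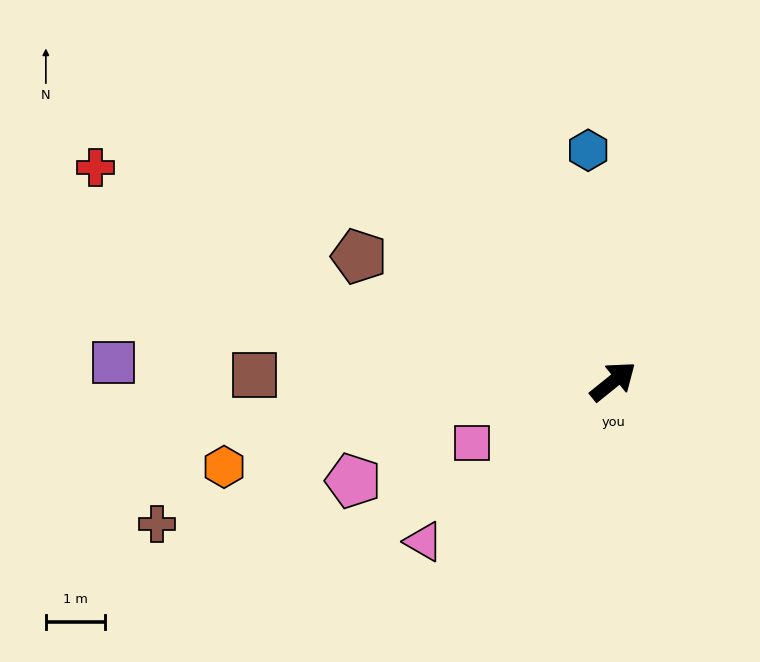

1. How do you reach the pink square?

turn left 165°, forward 2.6 m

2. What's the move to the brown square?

turn left 140°, forward 6.0 m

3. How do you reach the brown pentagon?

turn left 115°, forward 4.8 m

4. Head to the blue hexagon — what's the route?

turn left 57°, forward 3.9 m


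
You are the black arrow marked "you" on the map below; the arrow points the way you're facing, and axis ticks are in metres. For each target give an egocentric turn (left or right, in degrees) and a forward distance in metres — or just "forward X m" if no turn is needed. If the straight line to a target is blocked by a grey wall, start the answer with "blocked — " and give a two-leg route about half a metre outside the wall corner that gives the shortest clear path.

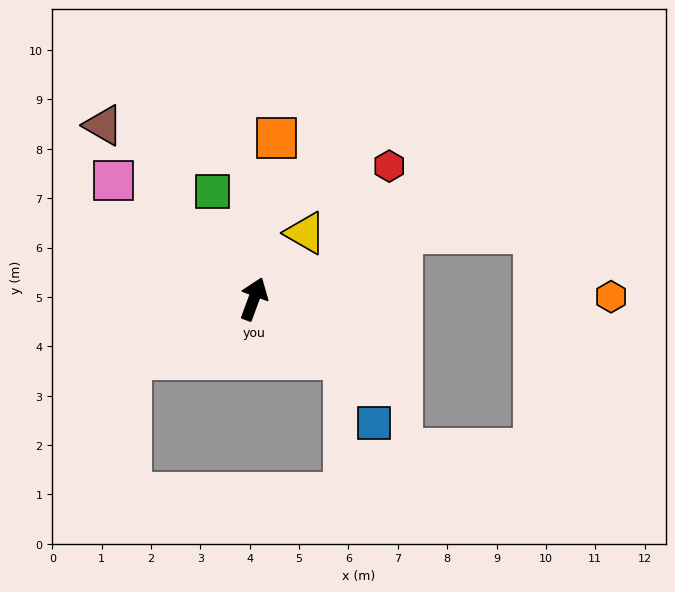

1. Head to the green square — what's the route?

turn left 41°, forward 2.3 m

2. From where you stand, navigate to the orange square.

turn left 12°, forward 3.3 m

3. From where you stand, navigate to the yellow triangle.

turn right 18°, forward 1.7 m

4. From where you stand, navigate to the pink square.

turn left 70°, forward 3.7 m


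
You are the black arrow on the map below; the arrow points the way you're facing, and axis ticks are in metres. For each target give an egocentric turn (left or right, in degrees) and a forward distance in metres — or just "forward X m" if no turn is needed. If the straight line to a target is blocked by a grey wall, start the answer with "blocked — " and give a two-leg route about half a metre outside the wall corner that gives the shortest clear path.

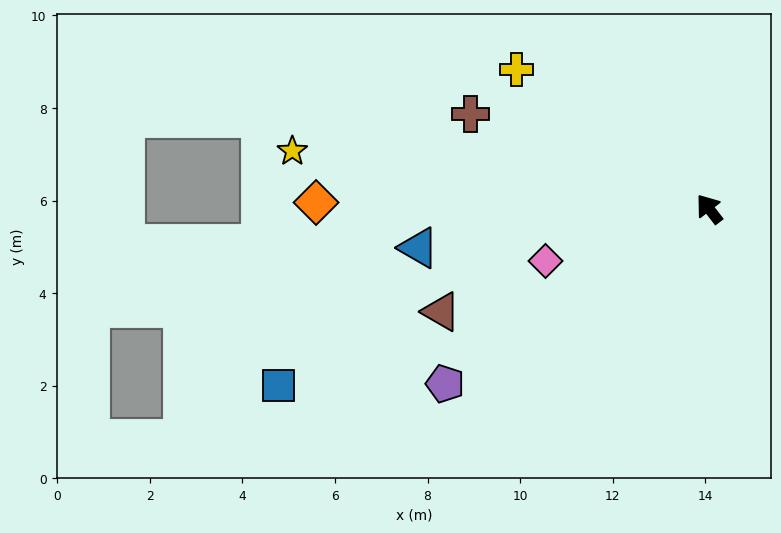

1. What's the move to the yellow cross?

turn left 17°, forward 5.1 m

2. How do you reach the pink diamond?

turn left 70°, forward 3.7 m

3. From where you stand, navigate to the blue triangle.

turn left 60°, forward 6.3 m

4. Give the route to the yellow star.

turn left 45°, forward 9.1 m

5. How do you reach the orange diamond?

turn left 52°, forward 8.5 m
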